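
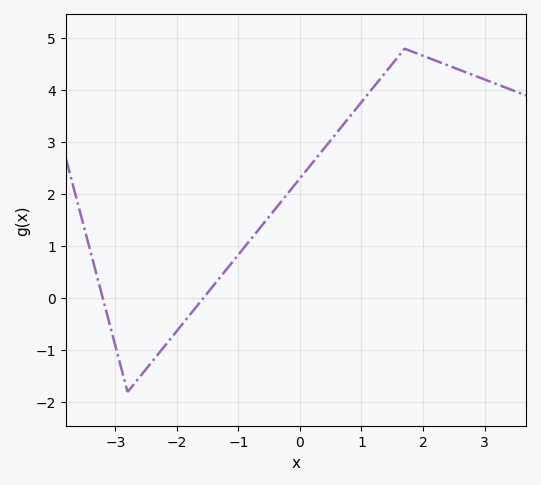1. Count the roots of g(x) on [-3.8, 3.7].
2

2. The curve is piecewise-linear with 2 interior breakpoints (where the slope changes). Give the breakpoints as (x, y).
(-2.8, -1.8); (1.7, 4.8)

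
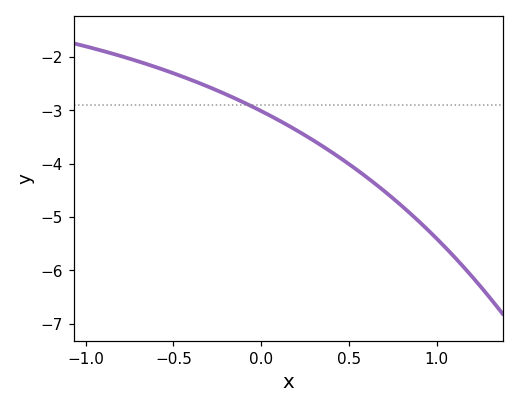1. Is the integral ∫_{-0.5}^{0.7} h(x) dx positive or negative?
negative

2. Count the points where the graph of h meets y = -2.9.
1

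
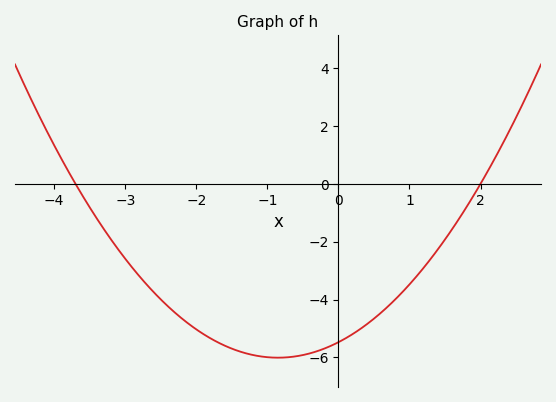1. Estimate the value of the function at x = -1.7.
-5.4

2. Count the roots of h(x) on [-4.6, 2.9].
2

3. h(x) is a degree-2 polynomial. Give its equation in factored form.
y = 0.74(x + 3.7)(x - 2)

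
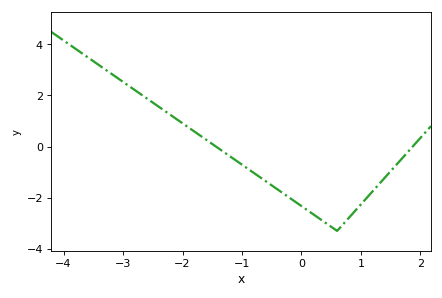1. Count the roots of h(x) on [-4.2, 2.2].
2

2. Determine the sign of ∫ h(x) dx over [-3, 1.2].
negative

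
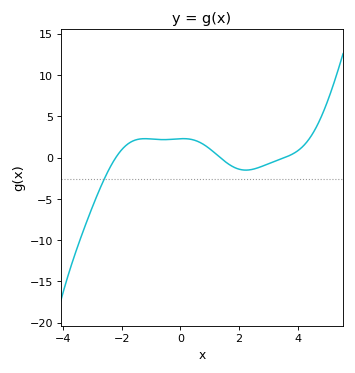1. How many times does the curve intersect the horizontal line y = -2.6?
1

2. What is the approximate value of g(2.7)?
-1.16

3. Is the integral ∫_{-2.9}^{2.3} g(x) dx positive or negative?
positive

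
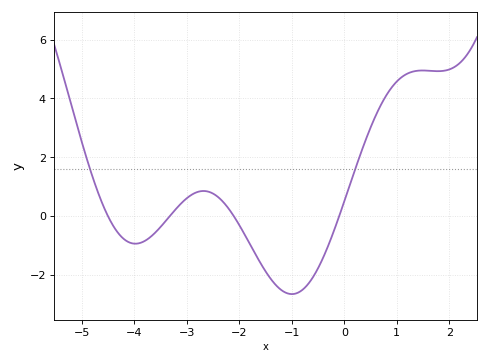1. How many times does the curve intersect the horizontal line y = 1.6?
2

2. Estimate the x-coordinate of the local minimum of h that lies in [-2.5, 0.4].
-1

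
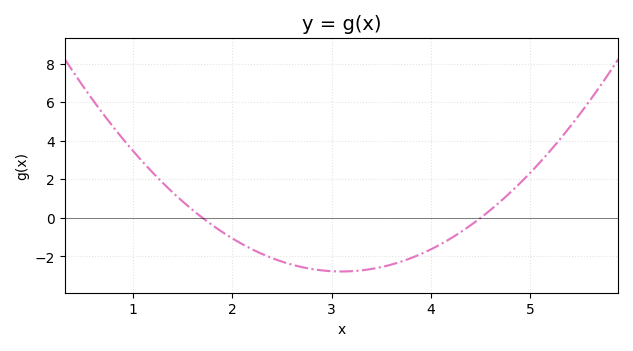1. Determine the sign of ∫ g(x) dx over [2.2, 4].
negative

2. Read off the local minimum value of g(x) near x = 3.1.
-2.78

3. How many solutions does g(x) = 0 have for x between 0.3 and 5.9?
2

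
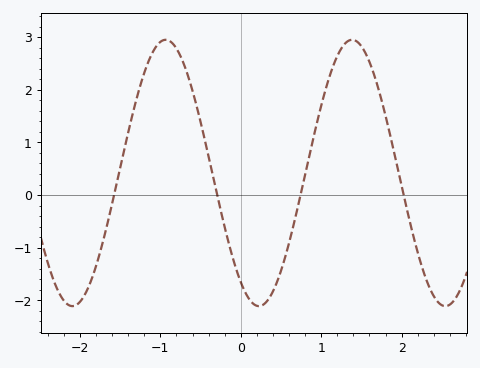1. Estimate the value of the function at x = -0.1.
-1.2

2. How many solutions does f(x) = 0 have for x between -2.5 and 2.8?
4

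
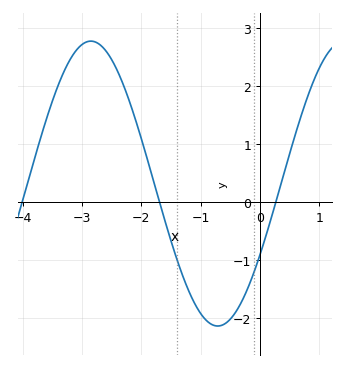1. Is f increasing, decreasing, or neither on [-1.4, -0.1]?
neither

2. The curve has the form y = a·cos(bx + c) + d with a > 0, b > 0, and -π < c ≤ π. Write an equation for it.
y = 2.45cos(1.5x - 2.1) + 0.32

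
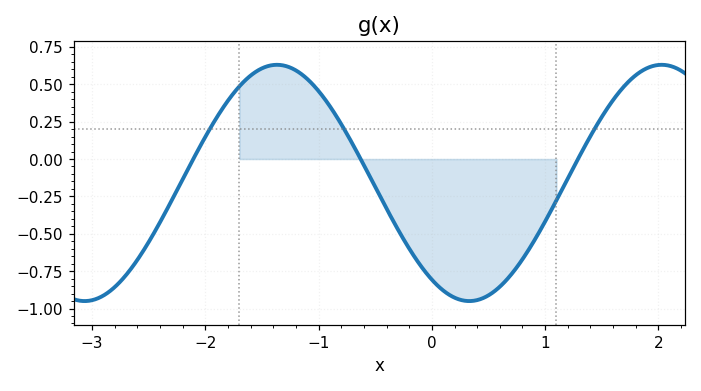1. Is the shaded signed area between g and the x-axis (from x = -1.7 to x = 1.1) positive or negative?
negative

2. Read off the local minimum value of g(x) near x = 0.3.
-0.94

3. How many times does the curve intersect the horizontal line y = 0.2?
3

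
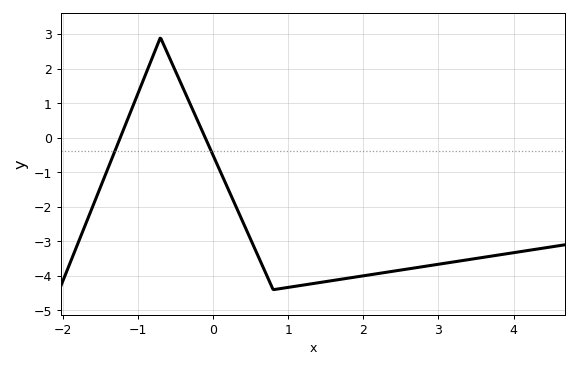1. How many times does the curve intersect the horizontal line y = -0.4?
2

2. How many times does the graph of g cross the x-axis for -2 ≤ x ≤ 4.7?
2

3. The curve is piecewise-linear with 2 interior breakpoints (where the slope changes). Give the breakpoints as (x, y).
(-0.7, 2.9); (0.8, -4.4)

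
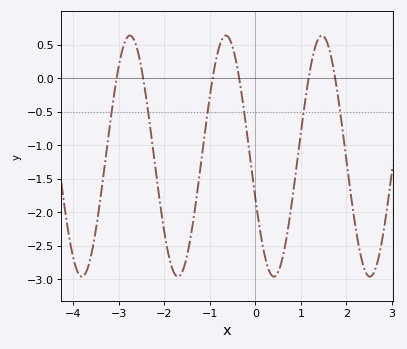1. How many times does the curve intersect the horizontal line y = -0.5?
6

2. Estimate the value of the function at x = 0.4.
-2.96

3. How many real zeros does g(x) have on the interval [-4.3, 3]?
6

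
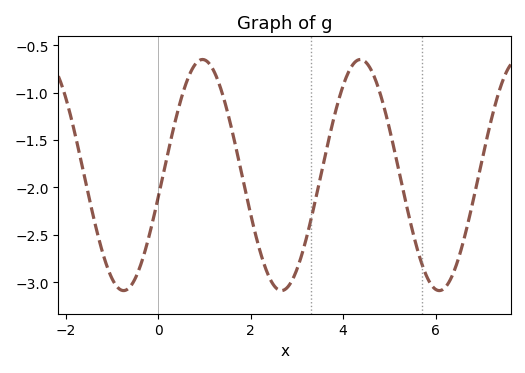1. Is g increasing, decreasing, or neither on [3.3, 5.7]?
neither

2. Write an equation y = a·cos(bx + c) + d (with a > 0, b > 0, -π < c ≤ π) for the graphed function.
y = 1.22cos(1.8x - 1.8) - 1.87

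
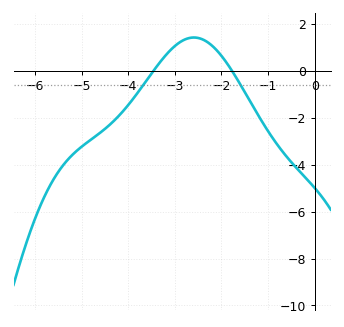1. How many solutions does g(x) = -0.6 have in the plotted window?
2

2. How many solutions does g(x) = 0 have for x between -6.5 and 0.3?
2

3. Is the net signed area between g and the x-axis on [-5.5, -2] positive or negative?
negative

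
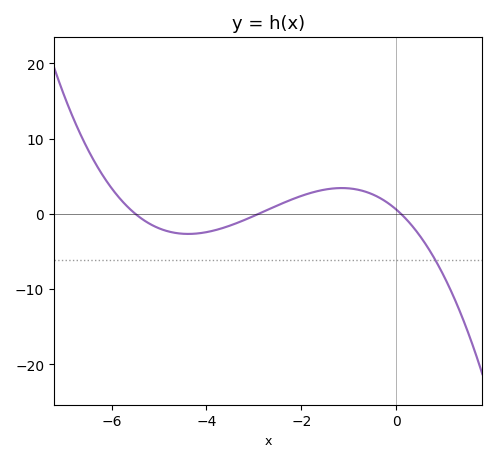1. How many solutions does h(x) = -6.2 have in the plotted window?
1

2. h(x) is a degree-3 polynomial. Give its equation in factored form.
y = -0.36(x + 5.5)(x + 2.9)(x - 0.1)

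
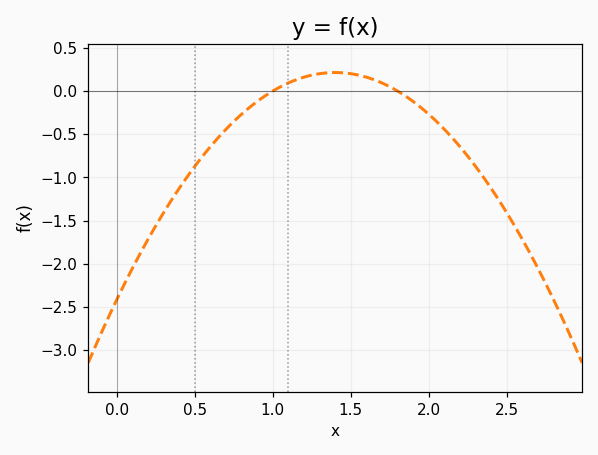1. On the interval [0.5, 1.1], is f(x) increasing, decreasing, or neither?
increasing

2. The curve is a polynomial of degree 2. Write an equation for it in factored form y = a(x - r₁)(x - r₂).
y = -1.34(x - 1)(x - 1.8)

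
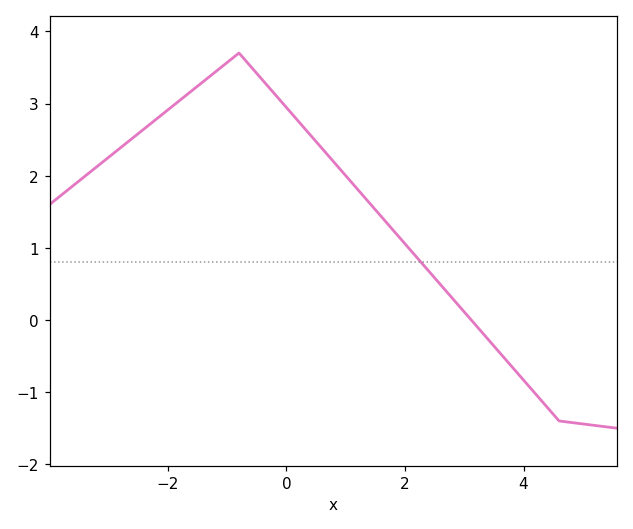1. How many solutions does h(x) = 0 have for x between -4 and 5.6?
1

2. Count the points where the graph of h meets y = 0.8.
1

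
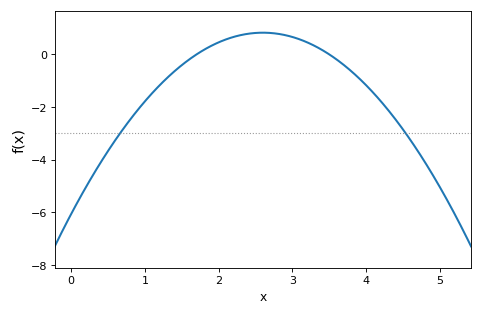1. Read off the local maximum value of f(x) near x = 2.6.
0.826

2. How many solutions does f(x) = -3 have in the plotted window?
2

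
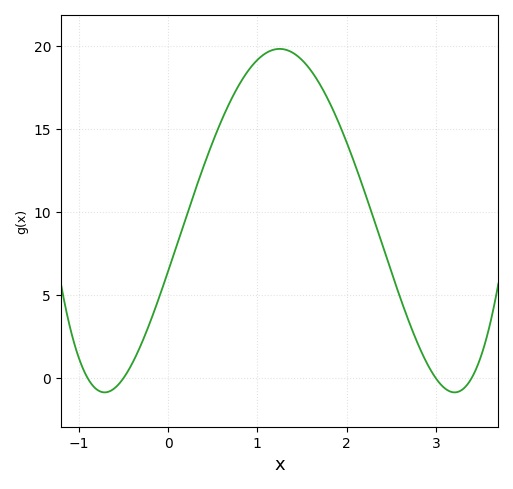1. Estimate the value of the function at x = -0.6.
-0.605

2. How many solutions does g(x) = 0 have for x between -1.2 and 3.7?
4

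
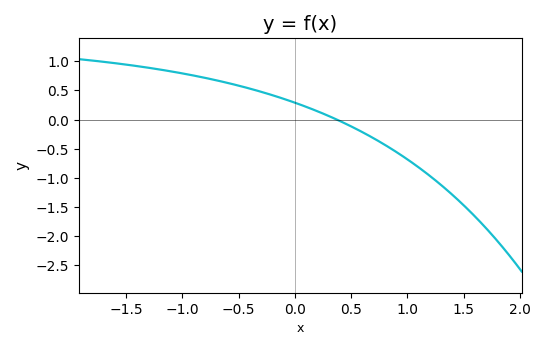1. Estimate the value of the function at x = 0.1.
0.219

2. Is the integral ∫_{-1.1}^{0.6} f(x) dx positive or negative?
positive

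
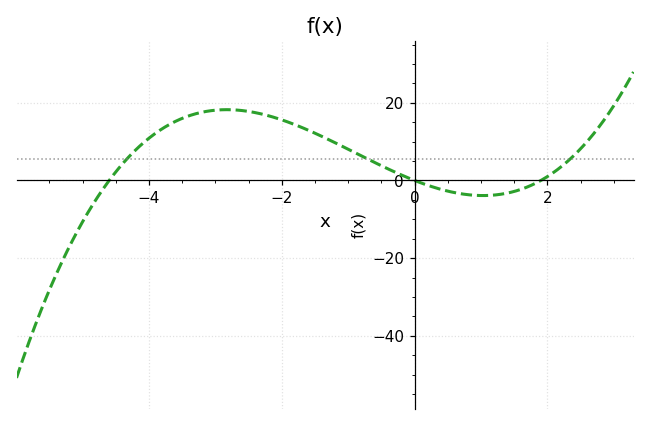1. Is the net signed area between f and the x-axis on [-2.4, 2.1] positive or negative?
positive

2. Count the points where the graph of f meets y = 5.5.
3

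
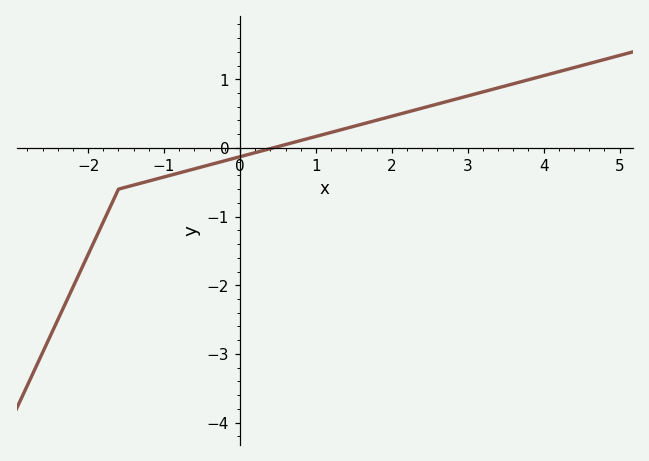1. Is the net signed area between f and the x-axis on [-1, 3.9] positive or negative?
positive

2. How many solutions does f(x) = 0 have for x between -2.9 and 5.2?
1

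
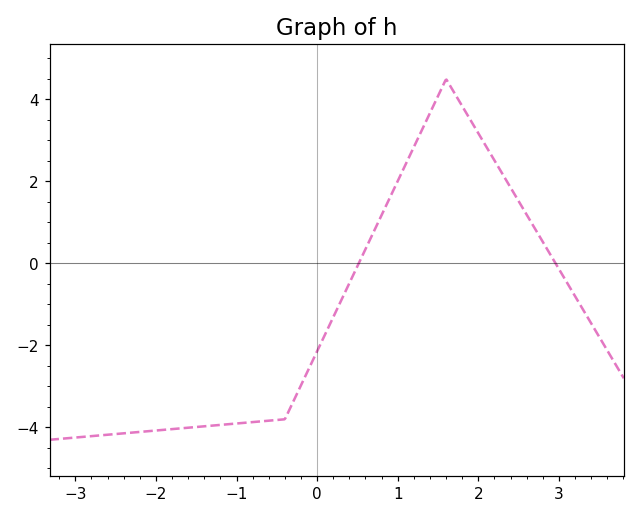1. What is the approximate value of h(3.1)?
-0.4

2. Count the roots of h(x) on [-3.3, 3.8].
2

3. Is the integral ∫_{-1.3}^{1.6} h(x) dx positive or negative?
negative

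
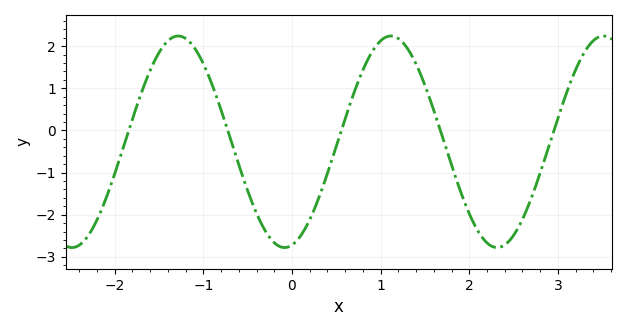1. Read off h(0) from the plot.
-2.7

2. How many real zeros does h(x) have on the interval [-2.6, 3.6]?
5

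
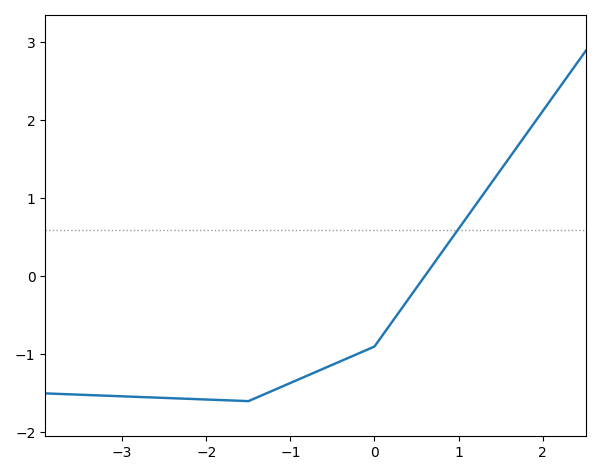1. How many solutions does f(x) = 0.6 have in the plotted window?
1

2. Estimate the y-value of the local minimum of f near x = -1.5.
-1.6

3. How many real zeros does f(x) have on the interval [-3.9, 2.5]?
1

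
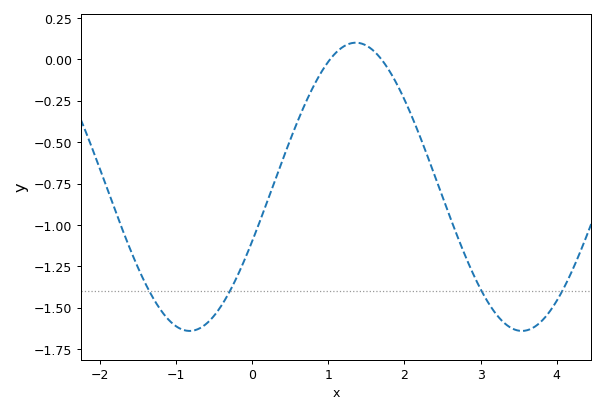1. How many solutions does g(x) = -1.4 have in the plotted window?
4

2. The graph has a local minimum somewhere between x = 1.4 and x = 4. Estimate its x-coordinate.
3.5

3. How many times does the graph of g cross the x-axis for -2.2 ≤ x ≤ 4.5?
2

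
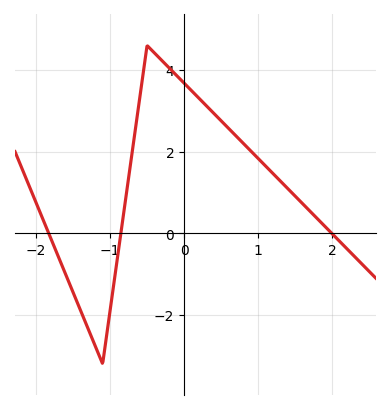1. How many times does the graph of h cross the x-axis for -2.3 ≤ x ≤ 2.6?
3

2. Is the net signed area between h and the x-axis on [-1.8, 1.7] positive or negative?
positive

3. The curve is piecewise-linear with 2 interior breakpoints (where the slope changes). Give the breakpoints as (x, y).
(-1.1, -3.2); (-0.5, 4.6)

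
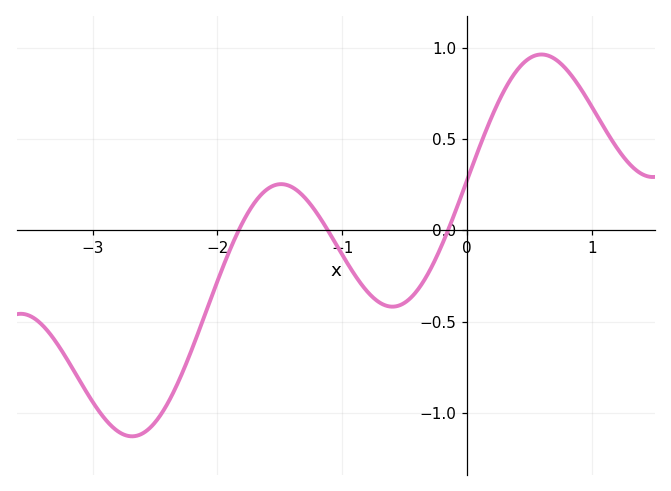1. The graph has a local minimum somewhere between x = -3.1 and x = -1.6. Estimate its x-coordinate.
-2.7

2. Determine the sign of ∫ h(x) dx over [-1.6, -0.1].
negative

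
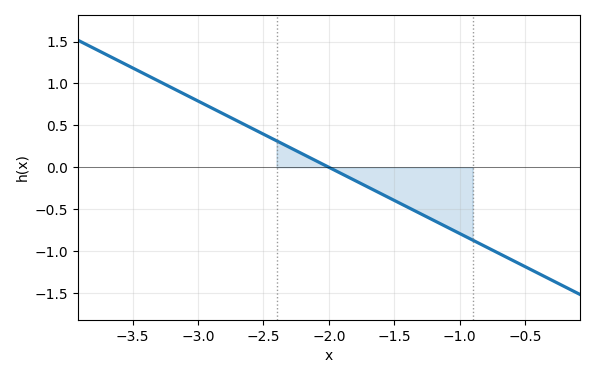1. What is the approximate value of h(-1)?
-0.8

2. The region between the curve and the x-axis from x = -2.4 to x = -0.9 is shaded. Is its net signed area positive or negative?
negative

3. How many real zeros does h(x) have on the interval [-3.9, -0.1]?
1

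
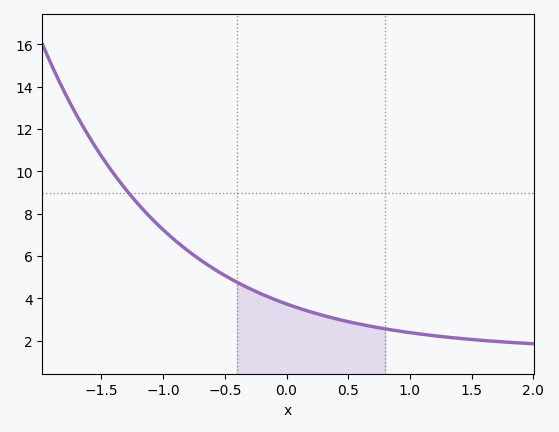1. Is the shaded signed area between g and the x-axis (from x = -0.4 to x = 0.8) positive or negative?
positive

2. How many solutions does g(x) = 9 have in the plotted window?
1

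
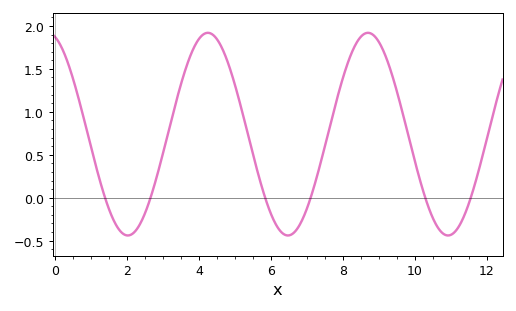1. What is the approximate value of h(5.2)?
1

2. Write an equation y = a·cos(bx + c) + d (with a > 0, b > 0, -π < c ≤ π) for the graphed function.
y = 1.18cos(1.4x + 0.3) + 0.74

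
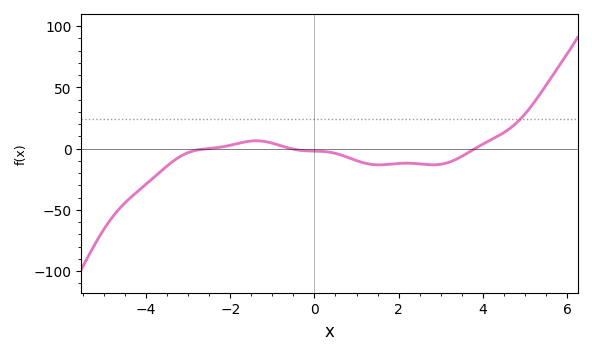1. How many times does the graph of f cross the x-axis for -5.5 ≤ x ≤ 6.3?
3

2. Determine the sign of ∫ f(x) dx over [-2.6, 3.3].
negative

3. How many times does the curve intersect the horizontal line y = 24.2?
1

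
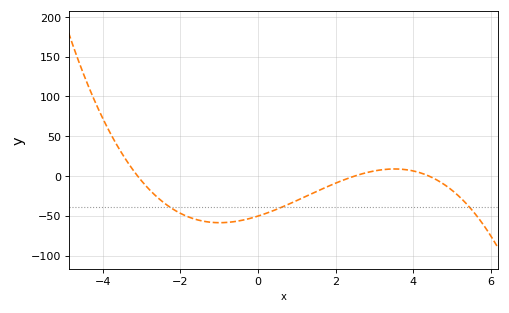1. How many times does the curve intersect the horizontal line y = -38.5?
3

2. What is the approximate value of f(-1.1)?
-60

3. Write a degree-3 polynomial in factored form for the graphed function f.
y = -1.48(x + 3.1)(x - 2.5)(x - 4.4)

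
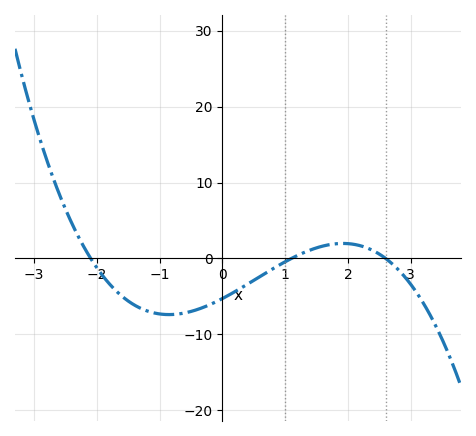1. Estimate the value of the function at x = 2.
2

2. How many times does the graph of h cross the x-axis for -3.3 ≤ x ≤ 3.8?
3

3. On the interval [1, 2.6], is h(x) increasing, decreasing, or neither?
neither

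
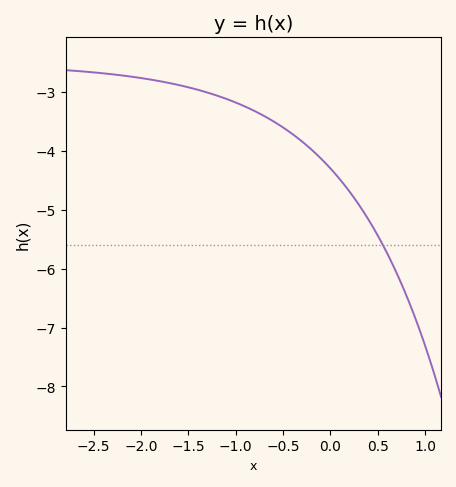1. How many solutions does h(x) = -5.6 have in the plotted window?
1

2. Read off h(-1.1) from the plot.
-3.12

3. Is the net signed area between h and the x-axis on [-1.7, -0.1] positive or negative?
negative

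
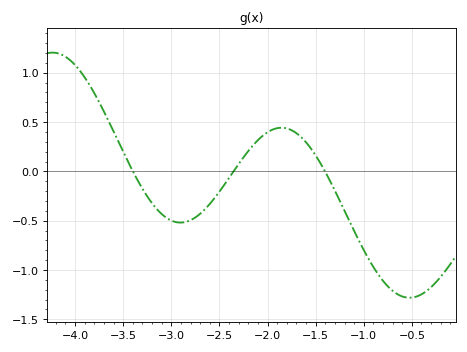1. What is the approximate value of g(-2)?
0.4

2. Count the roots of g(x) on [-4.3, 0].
3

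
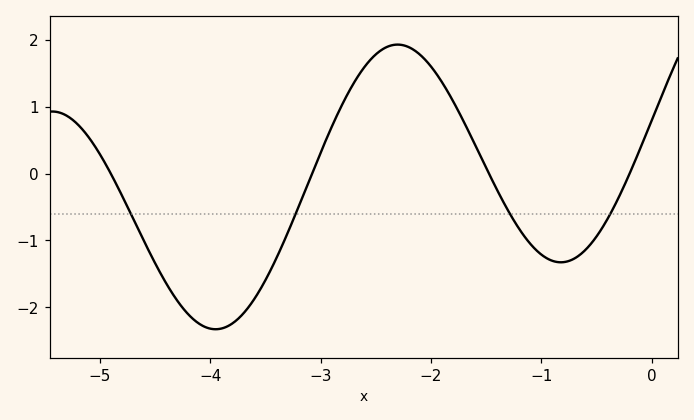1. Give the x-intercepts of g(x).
-4.9, -3.1, -1.5, -0.2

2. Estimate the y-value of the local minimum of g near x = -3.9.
-2.3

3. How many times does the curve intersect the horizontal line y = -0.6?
4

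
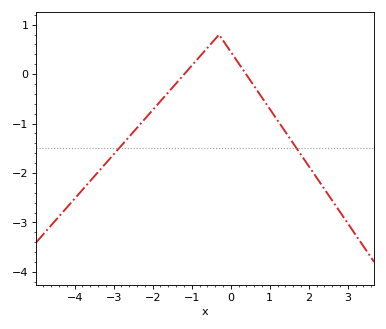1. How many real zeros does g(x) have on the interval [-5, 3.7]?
2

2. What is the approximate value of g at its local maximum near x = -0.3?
0.798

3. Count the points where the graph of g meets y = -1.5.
2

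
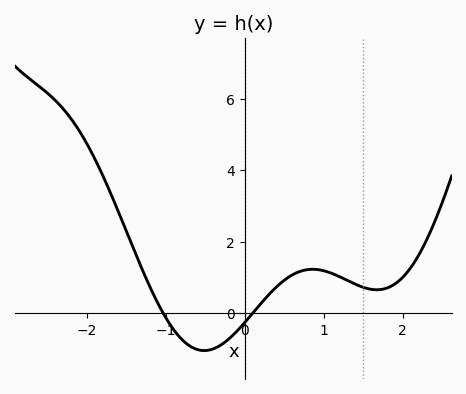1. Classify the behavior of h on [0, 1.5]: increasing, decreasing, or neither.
neither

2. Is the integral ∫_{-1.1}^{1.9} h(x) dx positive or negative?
positive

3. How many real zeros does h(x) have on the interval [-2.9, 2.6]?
2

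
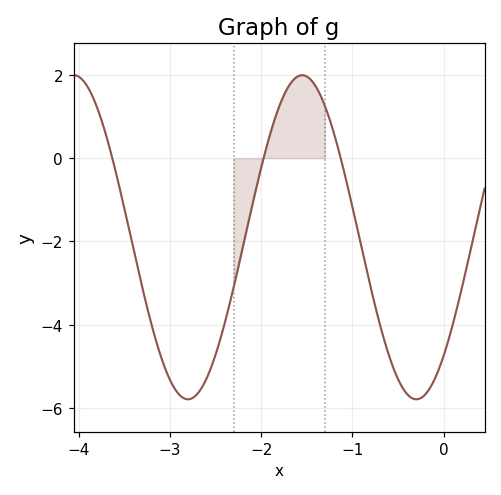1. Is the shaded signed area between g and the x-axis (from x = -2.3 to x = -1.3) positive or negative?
positive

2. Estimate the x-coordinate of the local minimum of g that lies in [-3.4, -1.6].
-2.8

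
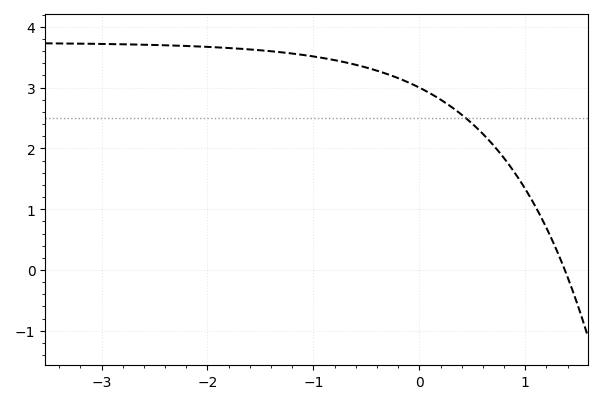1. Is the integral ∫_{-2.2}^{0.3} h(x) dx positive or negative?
positive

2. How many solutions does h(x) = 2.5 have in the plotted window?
1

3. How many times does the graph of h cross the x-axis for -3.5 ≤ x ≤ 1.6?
1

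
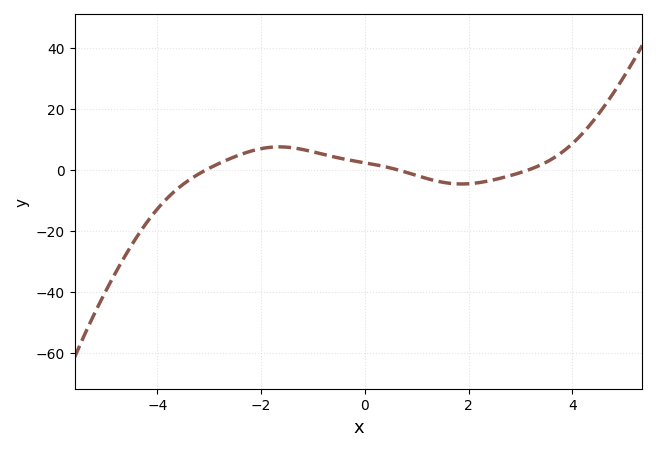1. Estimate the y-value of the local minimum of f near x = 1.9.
-4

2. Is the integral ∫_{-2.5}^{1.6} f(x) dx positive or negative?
positive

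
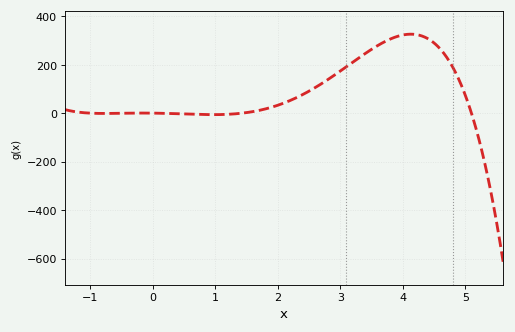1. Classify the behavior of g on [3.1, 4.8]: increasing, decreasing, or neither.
neither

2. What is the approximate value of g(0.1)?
0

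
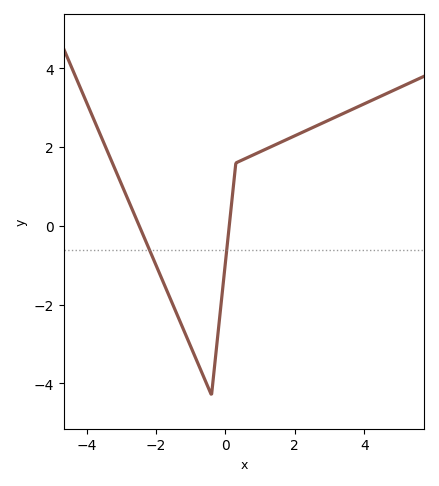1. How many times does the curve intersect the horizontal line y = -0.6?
2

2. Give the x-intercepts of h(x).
-2.48, 0.11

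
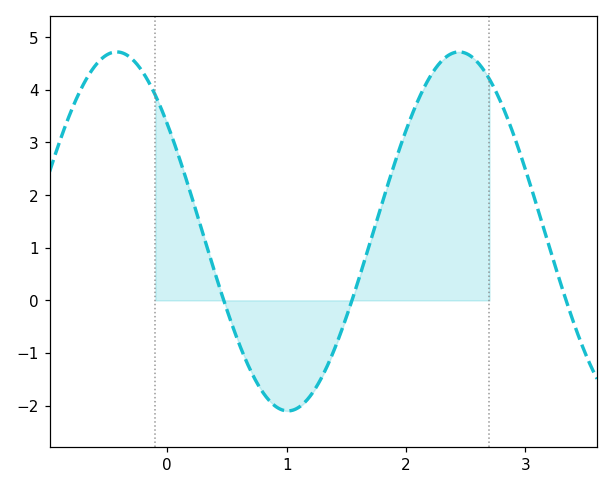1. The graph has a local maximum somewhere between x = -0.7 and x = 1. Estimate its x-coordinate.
-0.4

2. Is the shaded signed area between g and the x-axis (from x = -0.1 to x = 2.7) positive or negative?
positive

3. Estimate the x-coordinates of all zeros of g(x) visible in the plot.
0.5, 1.5, 3.3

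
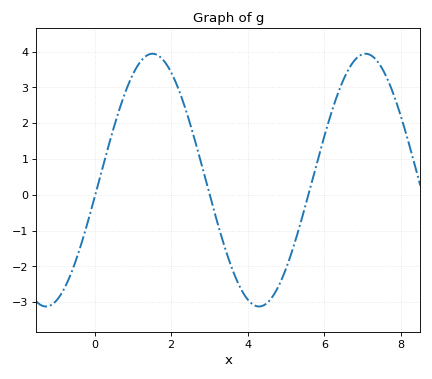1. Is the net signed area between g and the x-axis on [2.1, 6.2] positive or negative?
negative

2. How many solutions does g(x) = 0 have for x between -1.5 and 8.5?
3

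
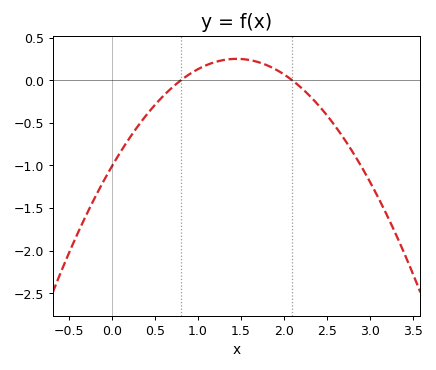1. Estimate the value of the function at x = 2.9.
-1.01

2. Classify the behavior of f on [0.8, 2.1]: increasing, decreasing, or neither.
neither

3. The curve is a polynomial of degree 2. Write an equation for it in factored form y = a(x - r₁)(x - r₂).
y = -0.6(x - 0.8)(x - 2.1)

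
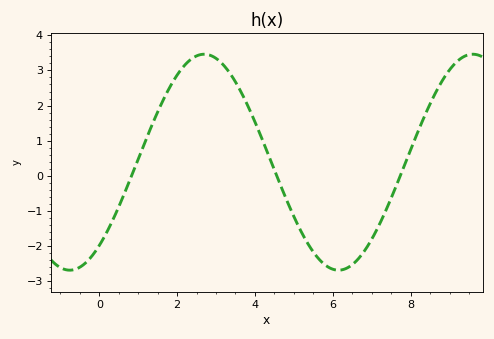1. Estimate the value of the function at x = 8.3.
1.55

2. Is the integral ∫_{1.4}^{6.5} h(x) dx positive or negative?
positive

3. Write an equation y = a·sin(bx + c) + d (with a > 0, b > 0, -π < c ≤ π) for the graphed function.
y = 3.07sin(0.91x - 0.882) + 0.39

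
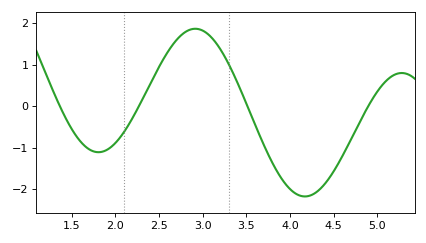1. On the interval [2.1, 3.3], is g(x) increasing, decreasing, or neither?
neither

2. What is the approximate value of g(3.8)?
-1.4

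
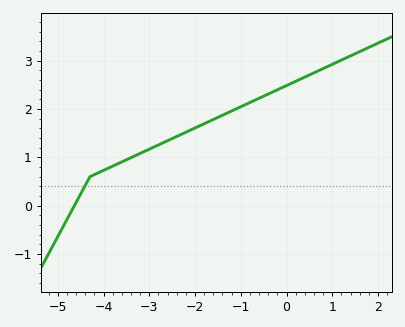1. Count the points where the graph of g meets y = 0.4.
1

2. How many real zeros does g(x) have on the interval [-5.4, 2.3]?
1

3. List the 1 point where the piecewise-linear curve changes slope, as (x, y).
(-4.3, 0.6)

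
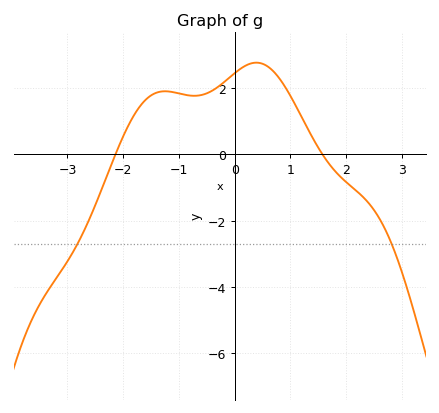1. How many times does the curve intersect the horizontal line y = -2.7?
2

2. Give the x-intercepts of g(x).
-2.14, 1.58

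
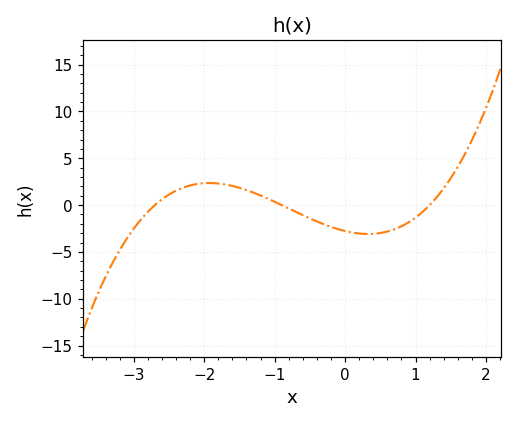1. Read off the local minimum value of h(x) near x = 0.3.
-3.08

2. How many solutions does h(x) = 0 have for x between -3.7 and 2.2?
3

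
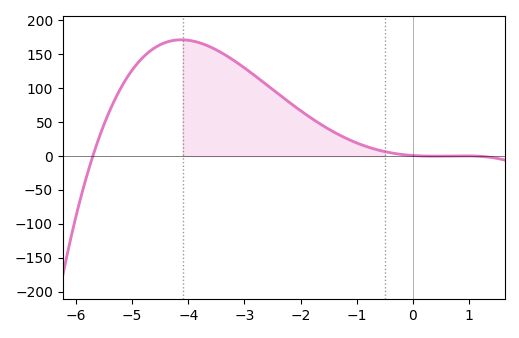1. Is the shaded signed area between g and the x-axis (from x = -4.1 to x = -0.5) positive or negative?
positive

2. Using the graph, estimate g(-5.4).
66.8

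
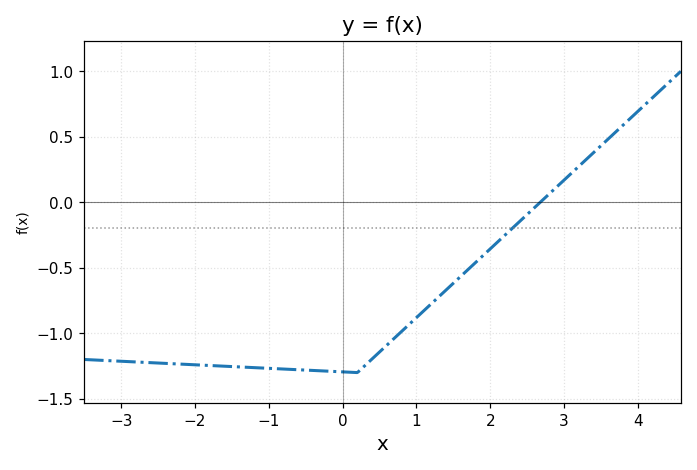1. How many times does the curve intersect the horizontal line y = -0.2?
1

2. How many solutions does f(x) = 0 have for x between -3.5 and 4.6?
1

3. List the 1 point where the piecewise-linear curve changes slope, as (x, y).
(0.2, -1.3)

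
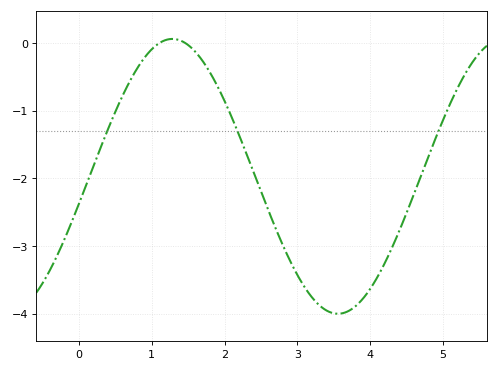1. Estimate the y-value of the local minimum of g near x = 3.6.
-4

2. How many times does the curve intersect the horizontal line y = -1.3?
3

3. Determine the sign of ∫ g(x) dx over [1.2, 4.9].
negative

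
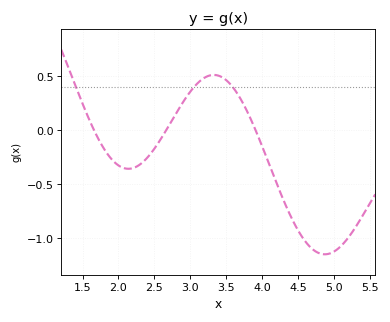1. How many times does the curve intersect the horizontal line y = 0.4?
3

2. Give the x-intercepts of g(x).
1.66, 2.66, 3.91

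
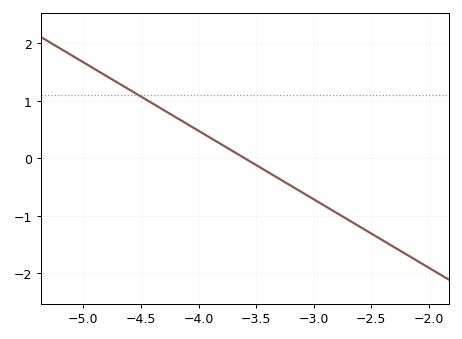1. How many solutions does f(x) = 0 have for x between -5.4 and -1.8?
1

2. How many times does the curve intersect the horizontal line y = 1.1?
1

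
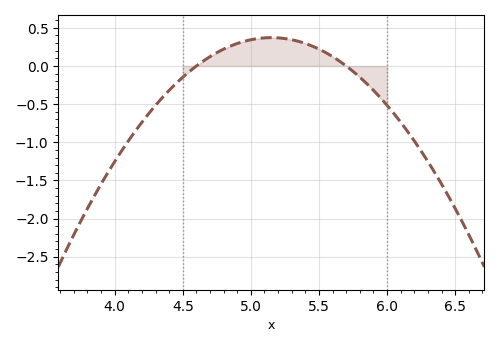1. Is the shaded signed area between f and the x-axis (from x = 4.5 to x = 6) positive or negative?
positive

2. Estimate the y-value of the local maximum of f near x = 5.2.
0.372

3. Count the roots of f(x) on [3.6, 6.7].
2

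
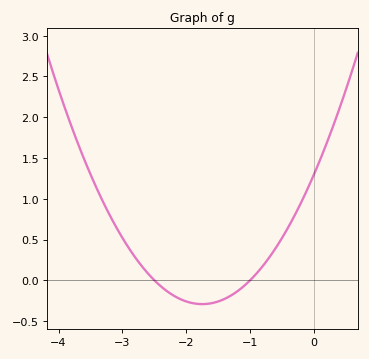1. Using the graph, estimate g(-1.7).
-0.291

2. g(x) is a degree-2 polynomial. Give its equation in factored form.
y = 0.52(x + 2.5)(x + 1)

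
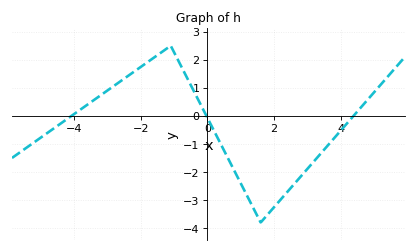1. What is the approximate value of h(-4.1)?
-0.02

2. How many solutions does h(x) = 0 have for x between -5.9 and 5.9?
3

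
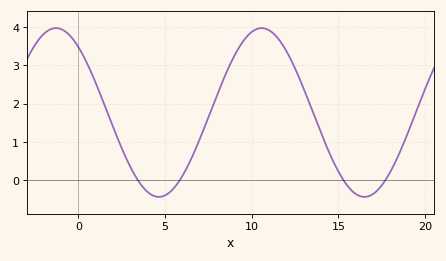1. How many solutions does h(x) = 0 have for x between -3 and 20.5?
4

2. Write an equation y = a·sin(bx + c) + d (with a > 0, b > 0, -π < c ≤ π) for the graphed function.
y = 2.2sin(0.53x + 2.25) + 1.77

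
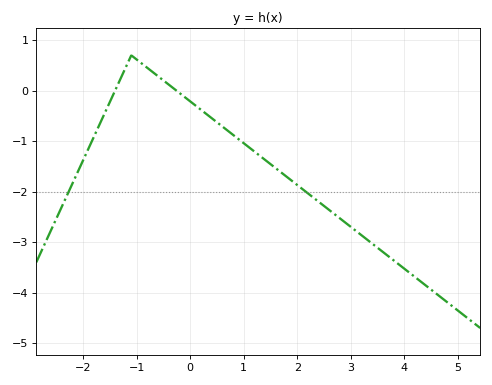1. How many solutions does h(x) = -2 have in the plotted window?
2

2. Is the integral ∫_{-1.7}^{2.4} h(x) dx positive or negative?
negative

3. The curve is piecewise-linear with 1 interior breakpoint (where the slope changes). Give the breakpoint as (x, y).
(-1.1, 0.7)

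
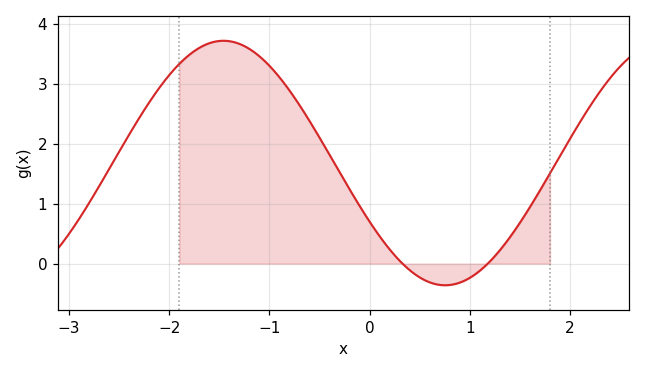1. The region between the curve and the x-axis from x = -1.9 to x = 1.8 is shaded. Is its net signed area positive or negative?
positive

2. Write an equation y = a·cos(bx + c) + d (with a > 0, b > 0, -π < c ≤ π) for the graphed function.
y = 2.04cos(1.42x + 2.07) + 1.68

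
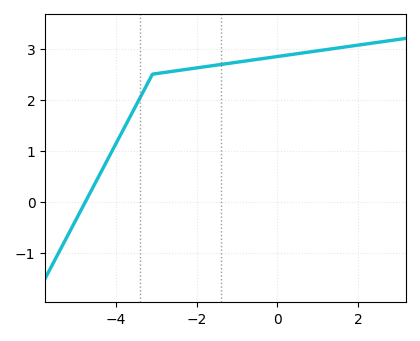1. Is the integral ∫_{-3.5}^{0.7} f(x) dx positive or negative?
positive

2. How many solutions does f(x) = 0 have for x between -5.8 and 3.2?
1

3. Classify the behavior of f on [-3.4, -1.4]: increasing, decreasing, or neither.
increasing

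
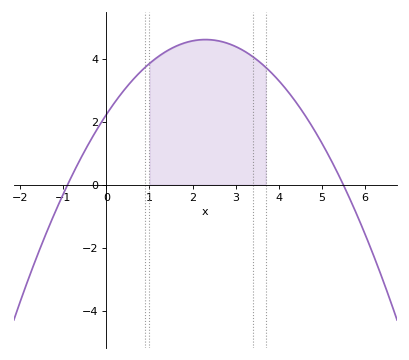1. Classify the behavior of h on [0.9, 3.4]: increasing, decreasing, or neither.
neither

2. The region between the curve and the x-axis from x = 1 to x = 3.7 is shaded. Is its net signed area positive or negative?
positive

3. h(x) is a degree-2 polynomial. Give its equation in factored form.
y = -0.45(x + 0.9)(x - 5.5)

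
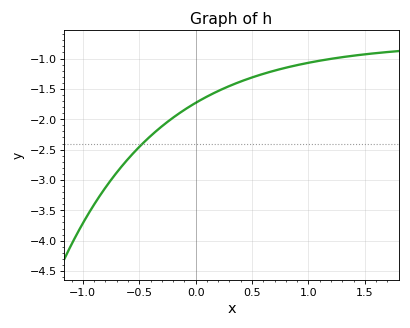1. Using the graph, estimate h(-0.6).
-2.66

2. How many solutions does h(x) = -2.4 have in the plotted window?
1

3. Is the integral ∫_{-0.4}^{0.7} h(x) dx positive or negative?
negative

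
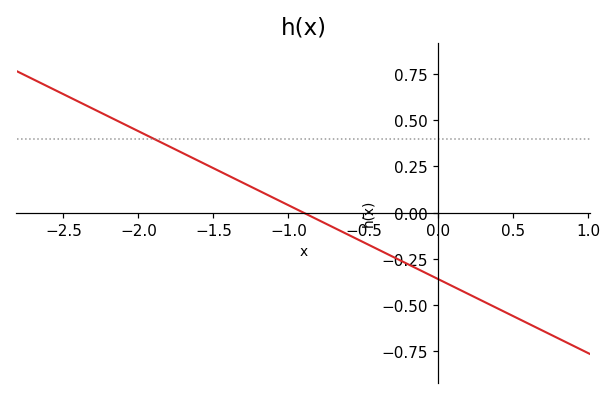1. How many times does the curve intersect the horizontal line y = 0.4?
1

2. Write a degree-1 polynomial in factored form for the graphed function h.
y = -0.4(x + 0.9)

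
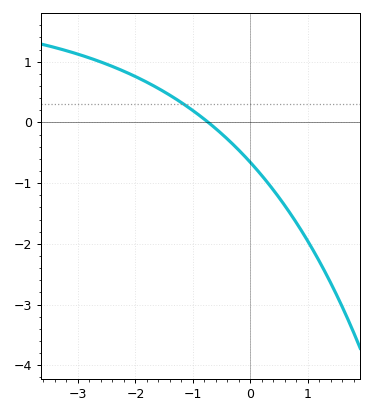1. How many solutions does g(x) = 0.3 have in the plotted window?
1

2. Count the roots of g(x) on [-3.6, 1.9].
1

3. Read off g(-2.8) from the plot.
1.1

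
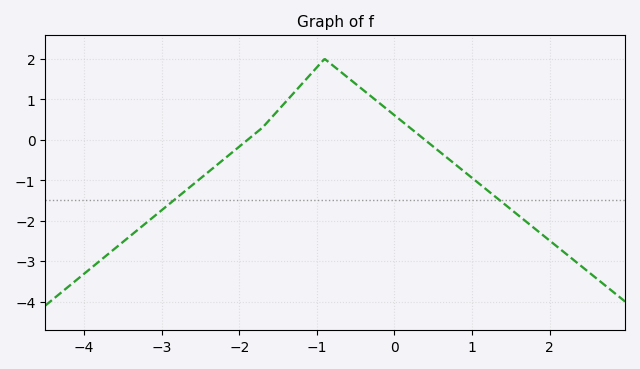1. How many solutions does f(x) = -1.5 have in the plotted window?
2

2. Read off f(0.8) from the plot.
-0.633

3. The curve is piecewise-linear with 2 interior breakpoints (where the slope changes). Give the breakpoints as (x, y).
(-1.7, 0.3); (-0.9, 2)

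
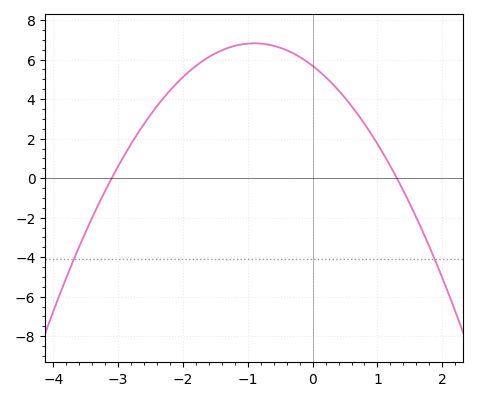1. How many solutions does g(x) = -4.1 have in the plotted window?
2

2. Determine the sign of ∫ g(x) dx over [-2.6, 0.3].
positive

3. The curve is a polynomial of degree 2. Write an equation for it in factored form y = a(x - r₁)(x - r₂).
y = -1.41(x + 3.1)(x - 1.3)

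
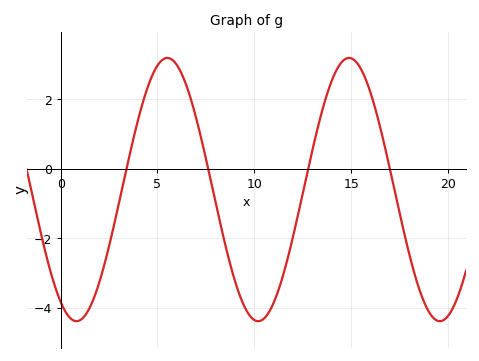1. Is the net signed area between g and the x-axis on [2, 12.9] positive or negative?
negative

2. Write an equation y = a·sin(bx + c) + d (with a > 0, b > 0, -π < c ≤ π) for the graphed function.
y = 3.79sin(0.67x - 2.12) - 0.6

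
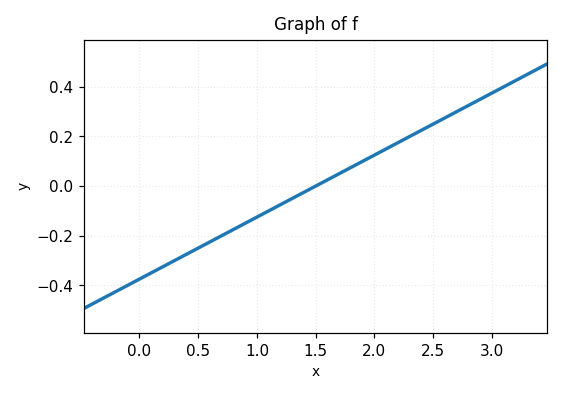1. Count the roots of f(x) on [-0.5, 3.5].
1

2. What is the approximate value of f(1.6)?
0.02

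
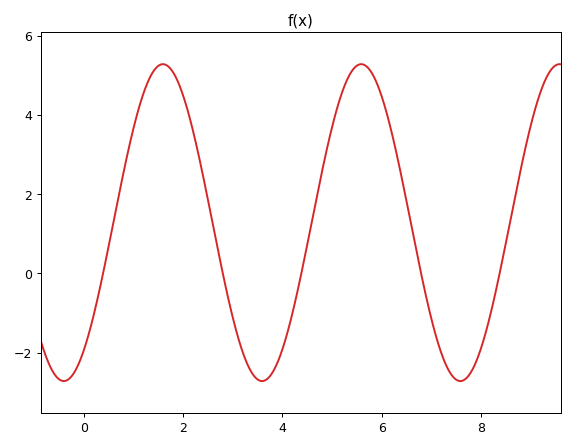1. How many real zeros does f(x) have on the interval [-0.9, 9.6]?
5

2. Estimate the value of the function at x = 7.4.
-2.6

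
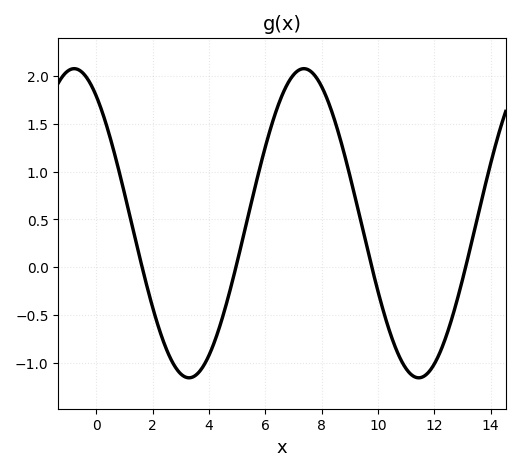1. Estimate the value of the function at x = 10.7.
-0.9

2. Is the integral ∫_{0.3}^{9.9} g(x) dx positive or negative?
positive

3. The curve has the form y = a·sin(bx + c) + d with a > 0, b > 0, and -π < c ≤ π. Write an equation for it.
y = 1.62sin(0.77x + 2.2) + 0.46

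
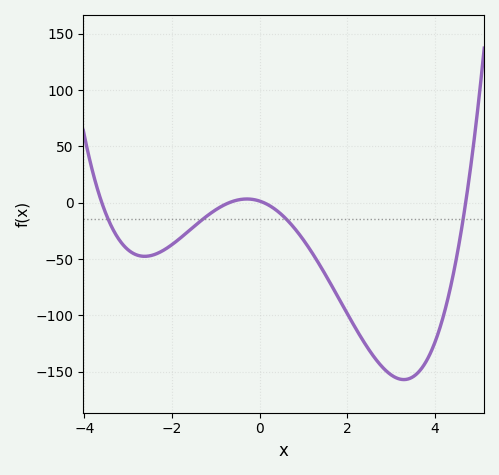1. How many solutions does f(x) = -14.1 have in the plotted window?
4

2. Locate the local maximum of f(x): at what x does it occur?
-0.292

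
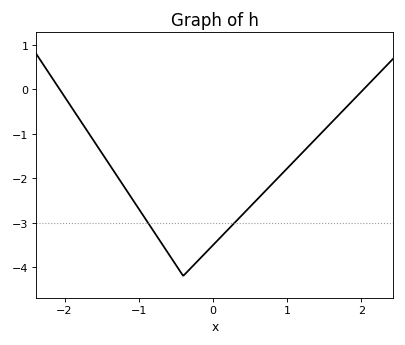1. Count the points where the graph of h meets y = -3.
2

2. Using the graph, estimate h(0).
-3.5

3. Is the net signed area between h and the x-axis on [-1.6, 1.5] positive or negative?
negative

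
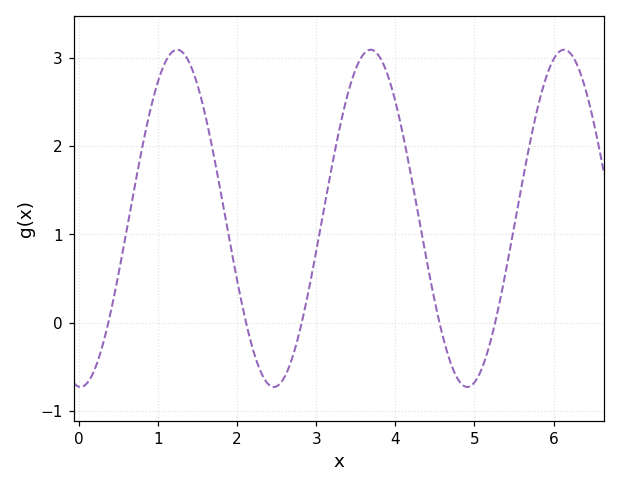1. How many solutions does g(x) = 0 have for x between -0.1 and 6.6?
5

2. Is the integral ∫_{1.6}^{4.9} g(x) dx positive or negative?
positive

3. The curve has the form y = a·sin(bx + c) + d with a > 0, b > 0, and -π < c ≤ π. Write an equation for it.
y = 1.91sin(2.6x - 1.6) + 1.18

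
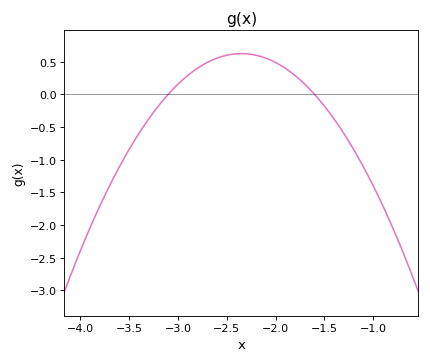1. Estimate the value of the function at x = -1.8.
0.3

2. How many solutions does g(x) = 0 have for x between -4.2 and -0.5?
2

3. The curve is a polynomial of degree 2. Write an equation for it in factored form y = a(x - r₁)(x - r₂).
y = -1.11(x + 3.1)(x + 1.6)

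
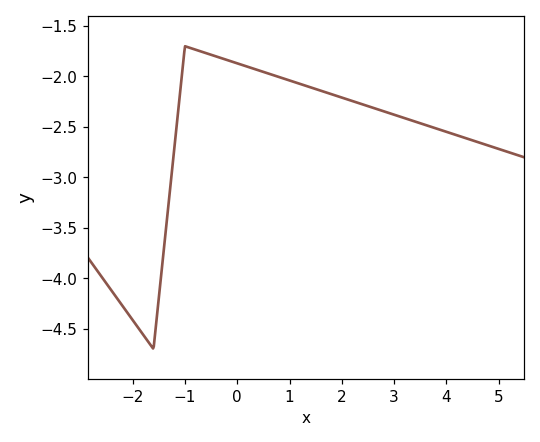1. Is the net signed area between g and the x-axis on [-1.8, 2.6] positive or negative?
negative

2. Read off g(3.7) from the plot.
-2.5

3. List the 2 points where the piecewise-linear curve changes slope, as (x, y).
(-1.6, -4.7); (-1, -1.7)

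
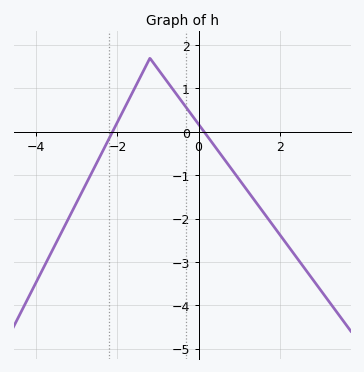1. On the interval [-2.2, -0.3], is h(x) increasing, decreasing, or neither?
neither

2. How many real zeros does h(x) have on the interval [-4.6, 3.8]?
2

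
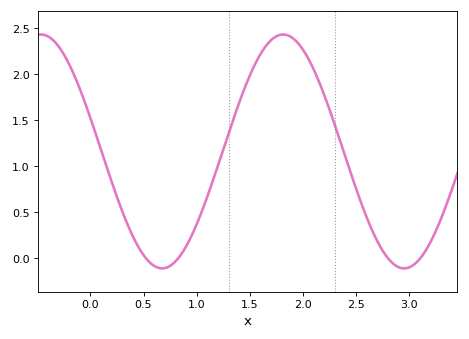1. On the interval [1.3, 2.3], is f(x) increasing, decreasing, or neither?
neither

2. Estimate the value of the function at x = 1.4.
1.69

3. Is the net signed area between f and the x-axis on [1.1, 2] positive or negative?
positive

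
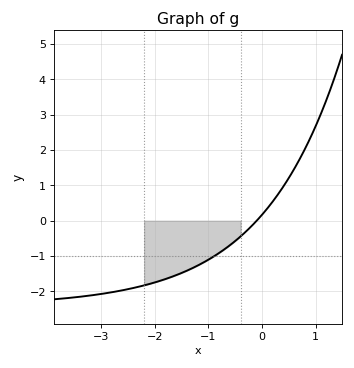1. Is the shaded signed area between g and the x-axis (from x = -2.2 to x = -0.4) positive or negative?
negative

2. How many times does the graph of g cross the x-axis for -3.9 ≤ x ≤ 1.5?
1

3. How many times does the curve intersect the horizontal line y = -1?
1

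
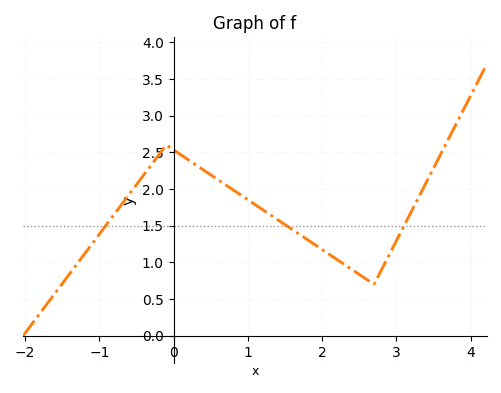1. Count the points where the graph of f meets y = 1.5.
3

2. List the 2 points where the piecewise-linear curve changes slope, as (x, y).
(-0.1, 2.6); (2.7, 0.7)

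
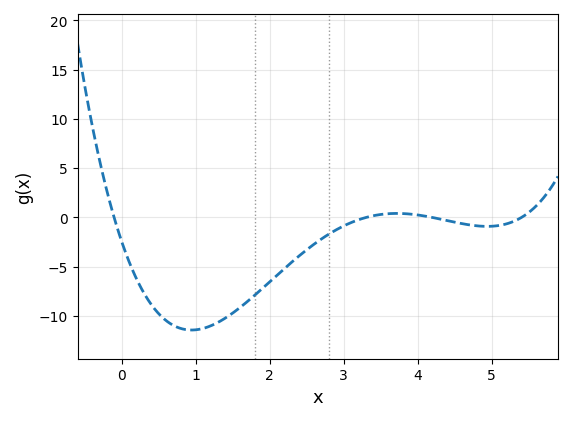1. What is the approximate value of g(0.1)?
-4.5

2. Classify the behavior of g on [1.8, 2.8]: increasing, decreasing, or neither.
increasing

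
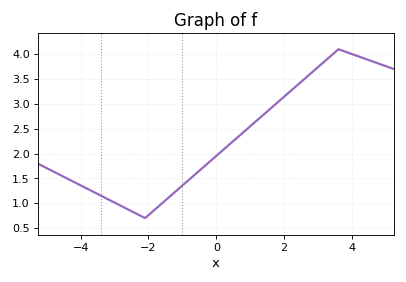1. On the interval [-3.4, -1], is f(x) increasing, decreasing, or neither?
neither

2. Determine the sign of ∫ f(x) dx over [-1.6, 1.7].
positive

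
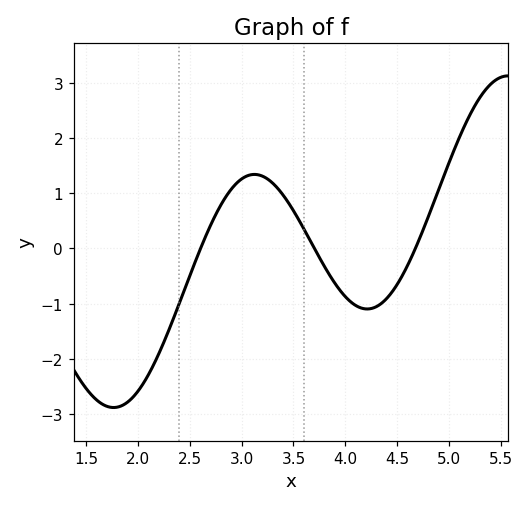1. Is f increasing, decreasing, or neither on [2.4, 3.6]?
neither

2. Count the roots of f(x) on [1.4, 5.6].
3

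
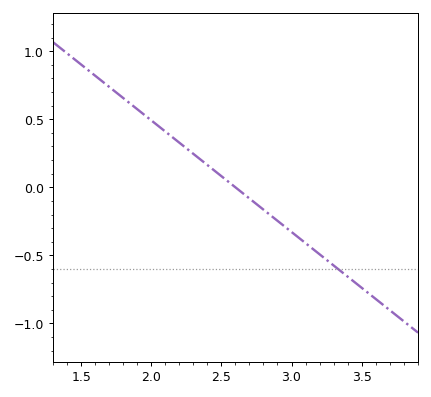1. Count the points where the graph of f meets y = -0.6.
1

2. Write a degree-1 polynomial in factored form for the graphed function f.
y = -0.82(x - 2.6)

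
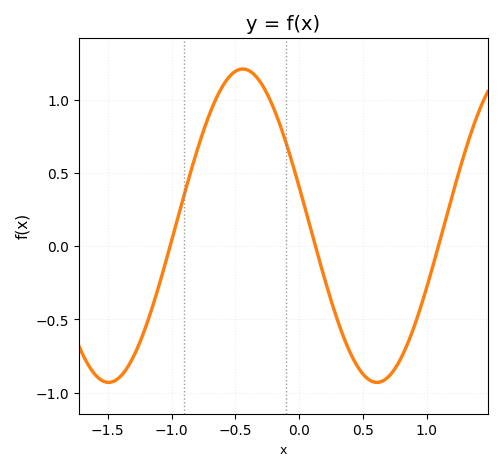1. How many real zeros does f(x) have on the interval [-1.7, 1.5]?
3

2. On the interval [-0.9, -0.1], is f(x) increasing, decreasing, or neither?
neither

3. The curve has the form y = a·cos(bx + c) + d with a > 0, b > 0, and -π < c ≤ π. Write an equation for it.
y = 1.07cos(3x + 1.3) + 0.14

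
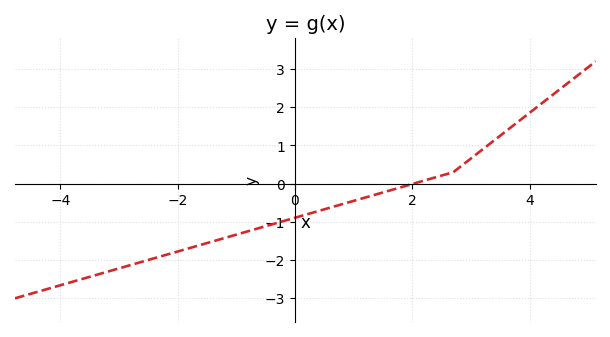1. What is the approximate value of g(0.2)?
-0.804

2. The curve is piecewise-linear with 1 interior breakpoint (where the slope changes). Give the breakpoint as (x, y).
(2.7, 0.3)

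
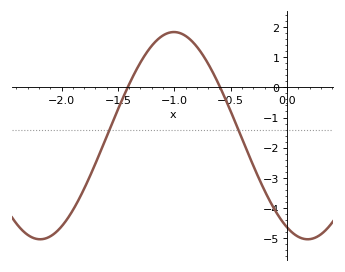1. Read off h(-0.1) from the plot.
-4.12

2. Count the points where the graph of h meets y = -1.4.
2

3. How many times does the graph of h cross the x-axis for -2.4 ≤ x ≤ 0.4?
2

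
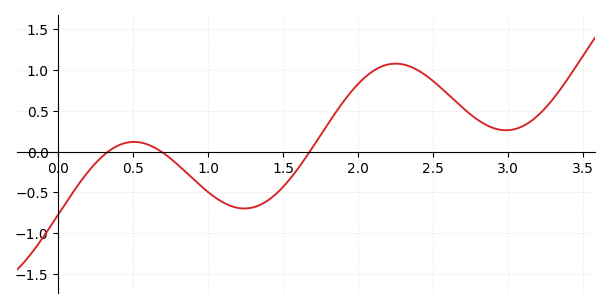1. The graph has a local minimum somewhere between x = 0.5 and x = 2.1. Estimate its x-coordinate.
1.24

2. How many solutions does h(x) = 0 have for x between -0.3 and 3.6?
3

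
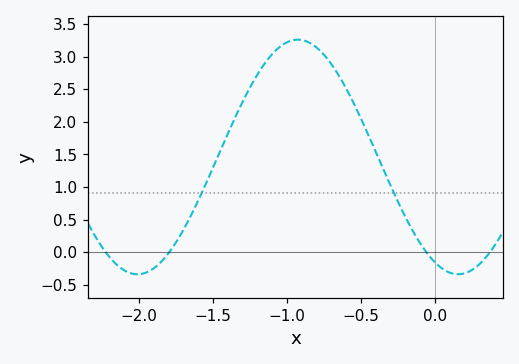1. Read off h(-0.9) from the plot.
3.26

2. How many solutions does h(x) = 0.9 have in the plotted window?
2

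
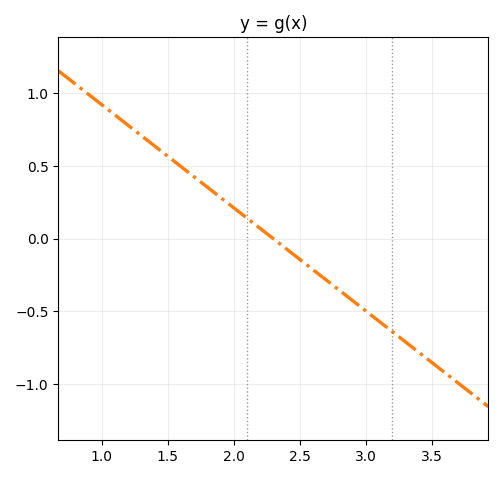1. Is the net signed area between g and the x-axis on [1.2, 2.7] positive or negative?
positive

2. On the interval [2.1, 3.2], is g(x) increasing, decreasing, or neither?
decreasing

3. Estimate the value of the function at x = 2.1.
0.15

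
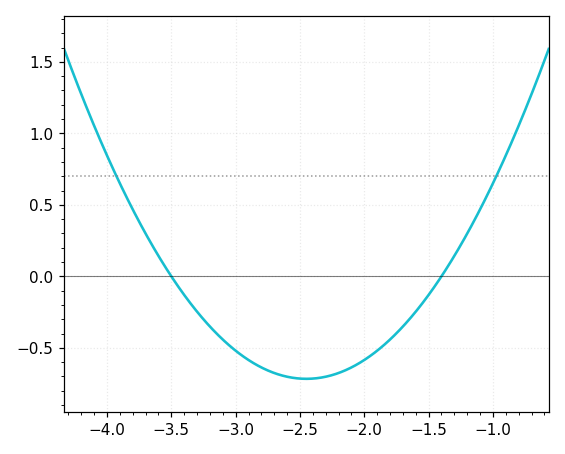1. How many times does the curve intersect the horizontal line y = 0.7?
2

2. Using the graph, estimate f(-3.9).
0.65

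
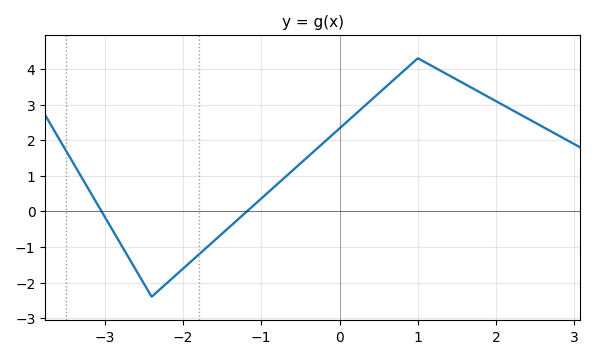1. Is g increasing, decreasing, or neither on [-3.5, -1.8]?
neither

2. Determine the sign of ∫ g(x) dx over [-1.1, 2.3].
positive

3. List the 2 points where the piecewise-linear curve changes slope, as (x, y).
(-2.4, -2.4); (1, 4.3)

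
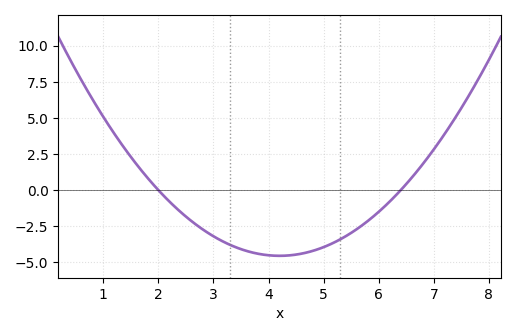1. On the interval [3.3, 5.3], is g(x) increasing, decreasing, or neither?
neither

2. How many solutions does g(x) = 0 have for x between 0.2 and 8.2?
2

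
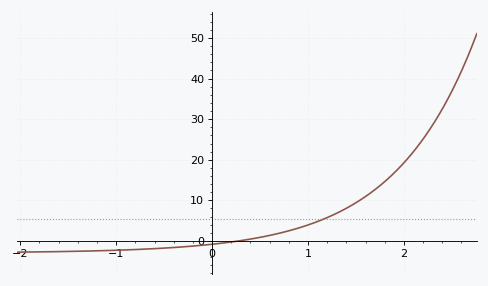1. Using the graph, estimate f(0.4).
0.457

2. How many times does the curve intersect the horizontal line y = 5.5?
1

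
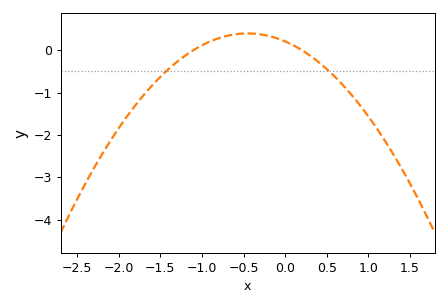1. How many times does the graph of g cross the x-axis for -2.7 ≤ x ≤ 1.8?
2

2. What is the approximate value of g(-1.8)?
-1.3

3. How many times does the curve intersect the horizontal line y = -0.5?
2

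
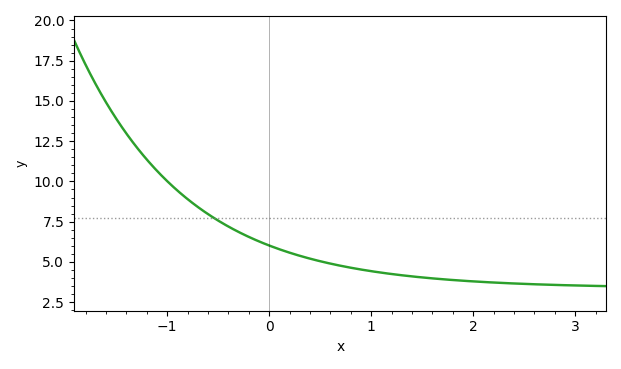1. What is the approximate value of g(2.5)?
3.64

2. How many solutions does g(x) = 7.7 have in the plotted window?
1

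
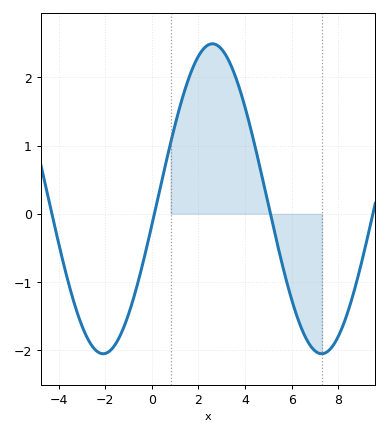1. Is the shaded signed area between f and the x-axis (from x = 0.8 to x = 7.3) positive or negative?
positive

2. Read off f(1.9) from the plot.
2.25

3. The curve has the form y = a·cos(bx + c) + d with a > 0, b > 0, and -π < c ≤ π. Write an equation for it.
y = 2.27cos(0.67x - 1.74) + 0.22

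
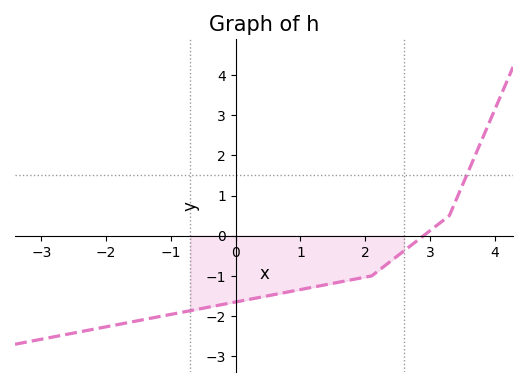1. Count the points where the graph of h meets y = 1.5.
1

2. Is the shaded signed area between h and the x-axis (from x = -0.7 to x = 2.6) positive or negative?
negative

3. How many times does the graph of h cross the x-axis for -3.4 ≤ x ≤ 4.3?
1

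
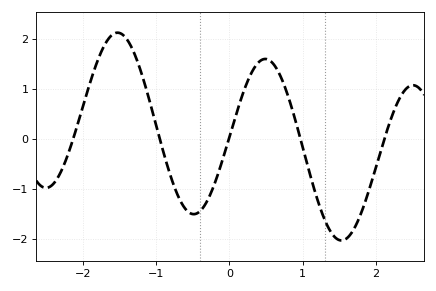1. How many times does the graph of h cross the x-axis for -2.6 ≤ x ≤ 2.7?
5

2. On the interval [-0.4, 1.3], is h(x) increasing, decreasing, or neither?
neither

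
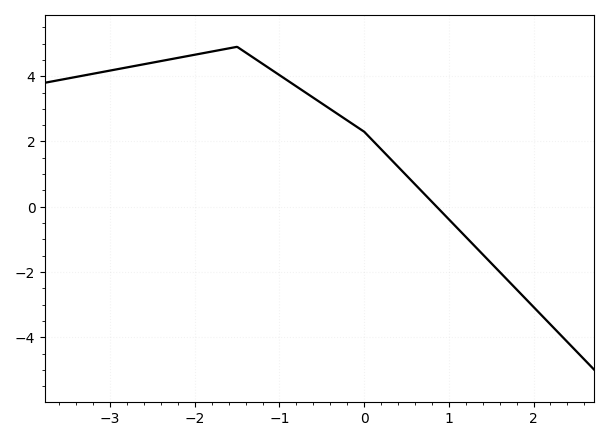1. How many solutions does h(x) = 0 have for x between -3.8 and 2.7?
1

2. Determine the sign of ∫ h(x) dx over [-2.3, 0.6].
positive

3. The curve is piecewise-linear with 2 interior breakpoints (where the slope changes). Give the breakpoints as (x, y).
(-1.5, 4.9); (0, 2.3)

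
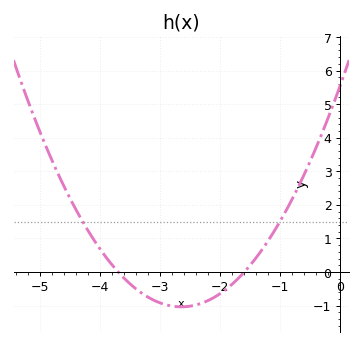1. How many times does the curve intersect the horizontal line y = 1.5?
2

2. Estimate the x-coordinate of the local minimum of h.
-2.65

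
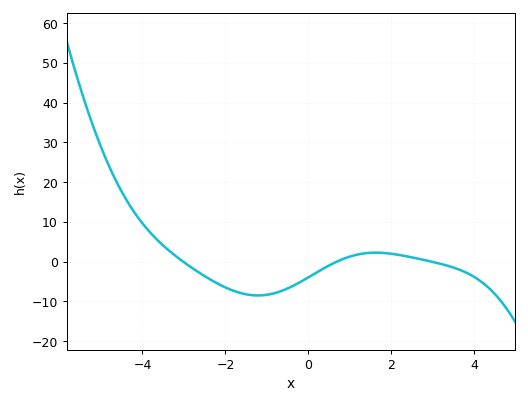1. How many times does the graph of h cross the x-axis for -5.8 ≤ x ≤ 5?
3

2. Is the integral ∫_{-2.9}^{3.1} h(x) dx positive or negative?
negative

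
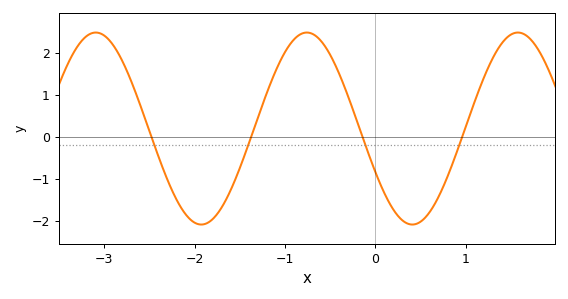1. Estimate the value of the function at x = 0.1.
-1.33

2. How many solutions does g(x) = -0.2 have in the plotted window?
4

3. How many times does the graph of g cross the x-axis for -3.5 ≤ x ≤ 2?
4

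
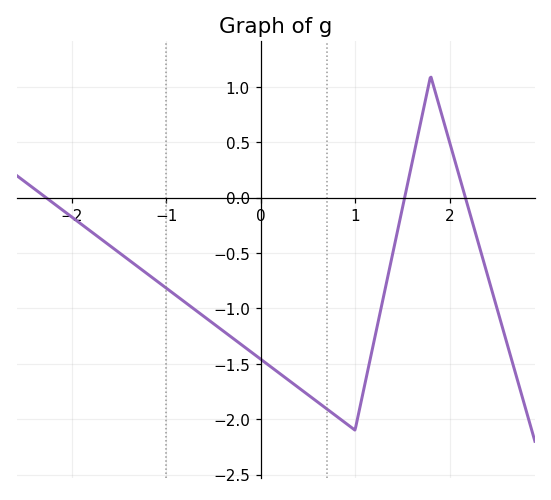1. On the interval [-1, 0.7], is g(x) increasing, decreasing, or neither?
decreasing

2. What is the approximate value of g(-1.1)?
-0.752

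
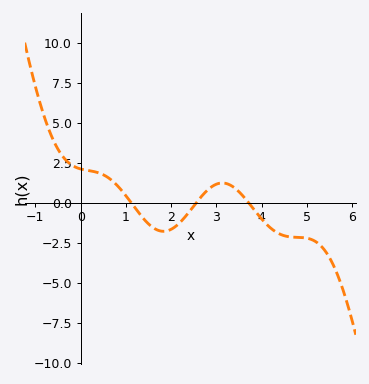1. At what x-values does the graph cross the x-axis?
1.12, 2.55, 3.71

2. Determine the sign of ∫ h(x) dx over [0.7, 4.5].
negative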